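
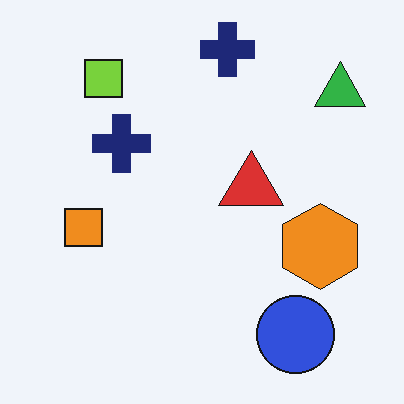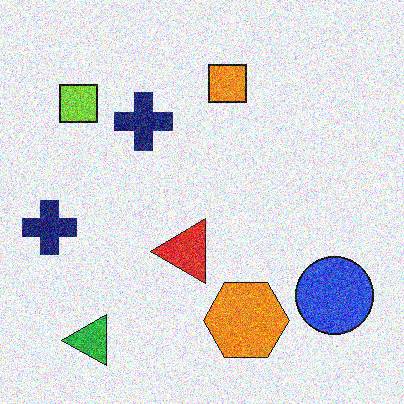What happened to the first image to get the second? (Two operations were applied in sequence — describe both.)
The image was degraded with a thick layer of grain, then transposed (reflected across the top-left ↔ bottom-right diagonal).

Random speckle covers the whole image, including the flat background. Shapes have swapped their row and column positions — what was in the top-right is now in the bottom-left — a diagonal reflection.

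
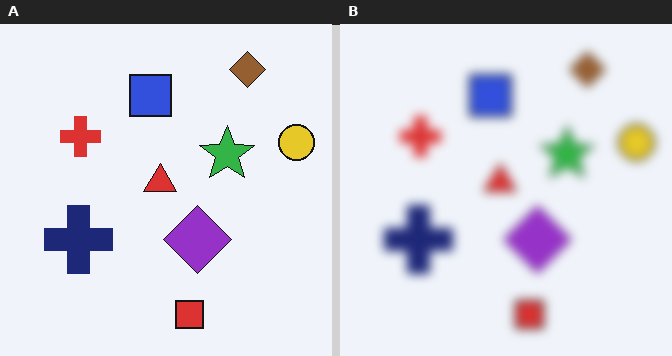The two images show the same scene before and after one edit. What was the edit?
It was strongly gaussian-blurred.

Shape edges and outlines are uniformly softened across the whole image.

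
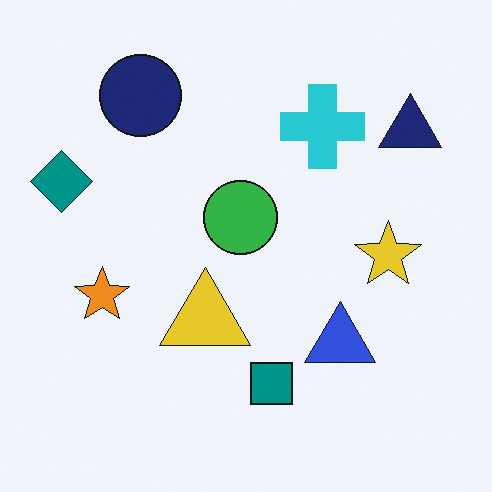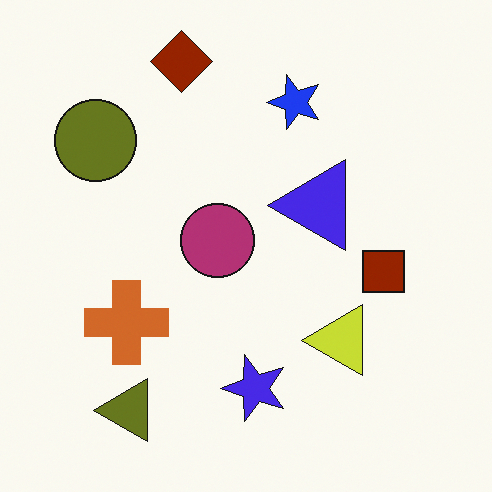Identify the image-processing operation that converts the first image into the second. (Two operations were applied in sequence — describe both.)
The second image is the first hue-shifted by a large amount, then transposed (reflected across the top-left ↔ bottom-right diagonal).

Every shape's color has rotated by the same amount around the hue wheel — a uniform hue shift. Shapes have swapped their row and column positions — what was in the top-right is now in the bottom-left — a diagonal reflection.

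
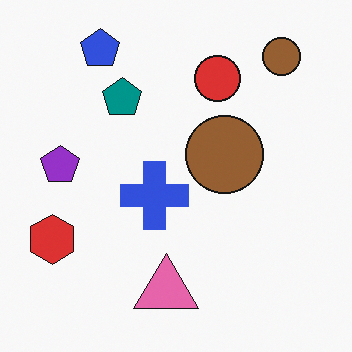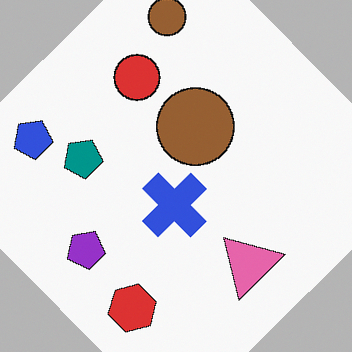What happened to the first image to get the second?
It was rotated counter-clockwise by a large amount — several tens of degrees.

Every shape is tilted by the same angle and the image corners show triangular fill wedges — a whole-image rotation by a non-right angle.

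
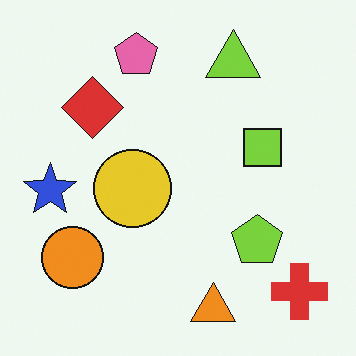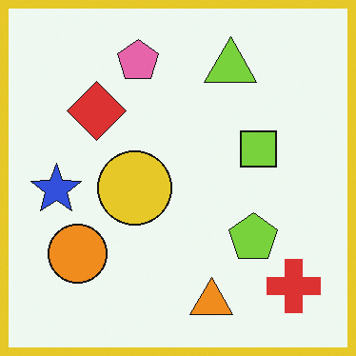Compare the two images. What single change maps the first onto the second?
The second image is the first framed with a yellow border.

A solid yellow frame runs around the edge of the second image, with the content slightly shrunk inside it.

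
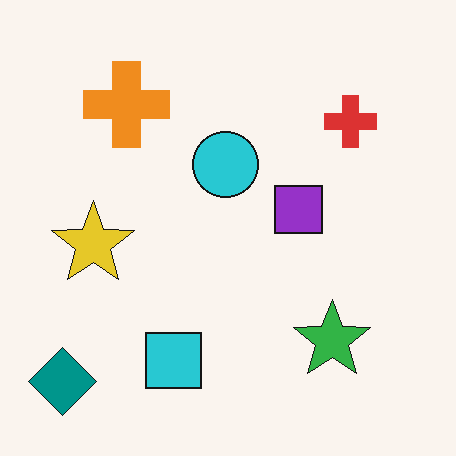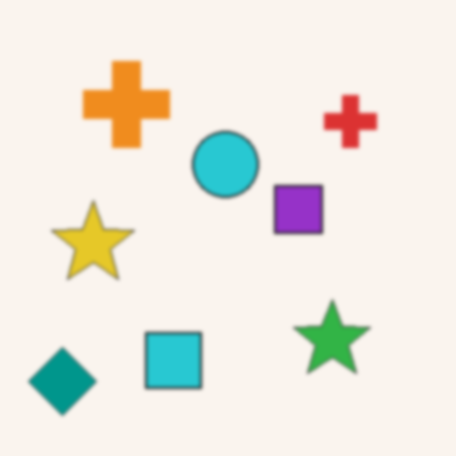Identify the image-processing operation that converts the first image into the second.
The transformation is: slightly softened.

Shape edges and outlines are uniformly softened across the whole image.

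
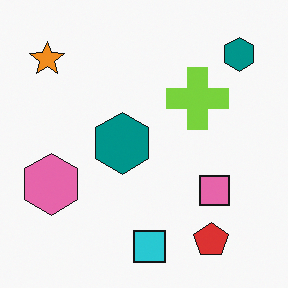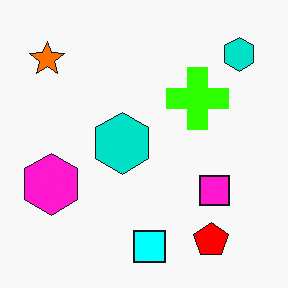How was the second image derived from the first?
The image was made much more vivid (saturation change).

All colors are more vivid — a global saturation change.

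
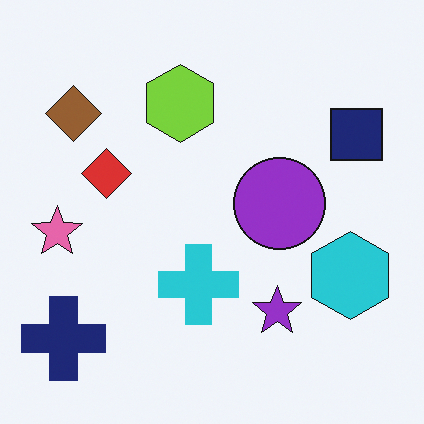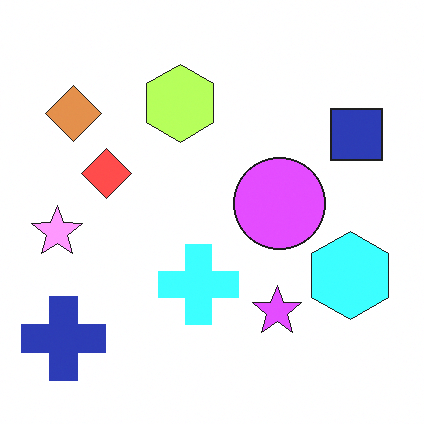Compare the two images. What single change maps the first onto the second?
The image was brightened a lot.

Every pixel — background and shapes alike — is uniformly brightened.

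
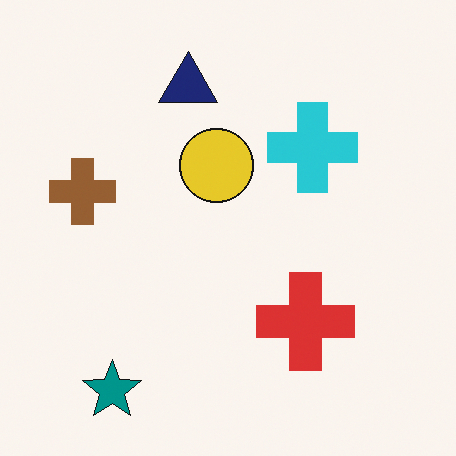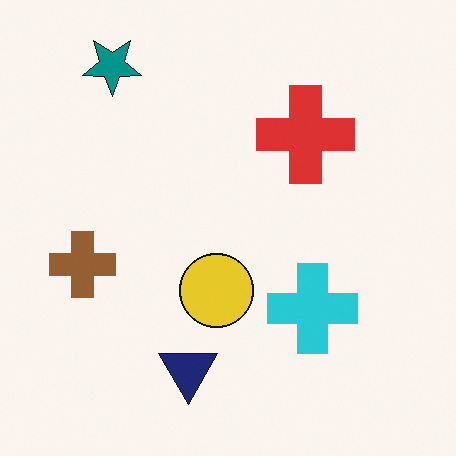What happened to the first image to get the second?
This is the original image flipped vertically (top ↔ bottom).

The teal star is in the bottom-left of the first image and the top-left of the second — shapes on opposite sides of the horizontal midline have swapped in a mirror flip.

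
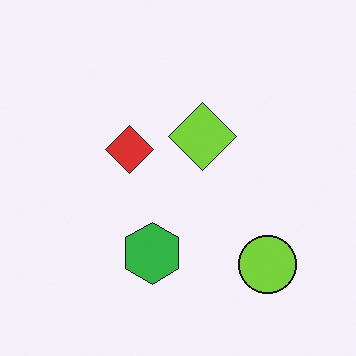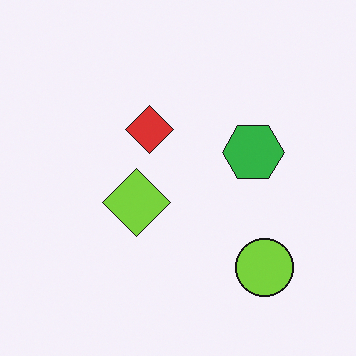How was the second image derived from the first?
The image was transposed (reflected across the top-left ↔ bottom-right diagonal).

Shapes have swapped their row and column positions — what was in the top-right is now in the bottom-left — a diagonal reflection.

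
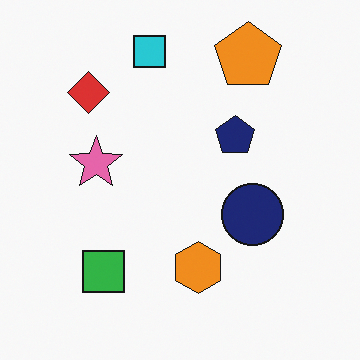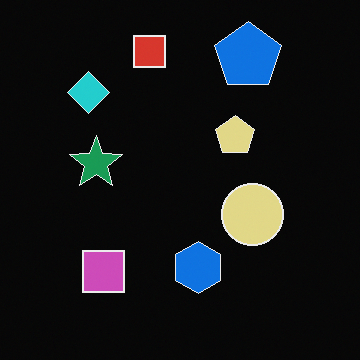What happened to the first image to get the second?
Color-inverted (negative).

The light background has become dark and every shape's color is its complement — a photographic negative.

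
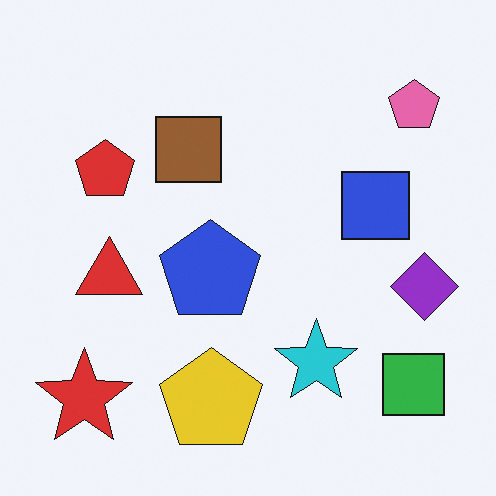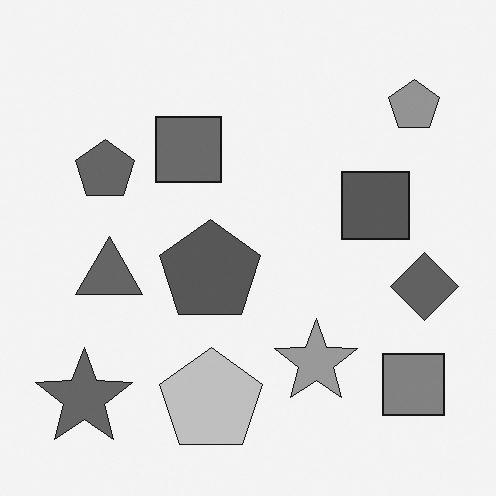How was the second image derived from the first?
The image was converted to grayscale.

All color is removed — every shape is now a shade of grey.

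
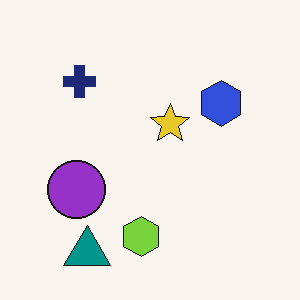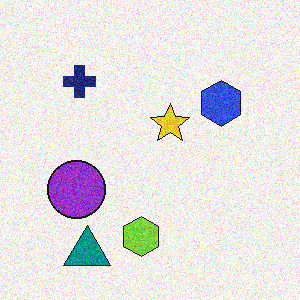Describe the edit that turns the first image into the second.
The image was degraded with visible gaussian noise.

Random speckle covers the whole image, including the flat background.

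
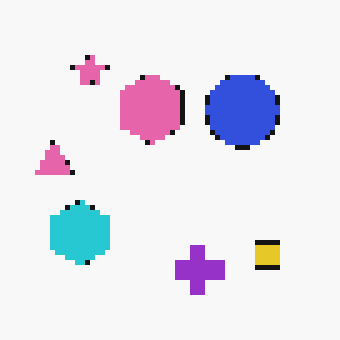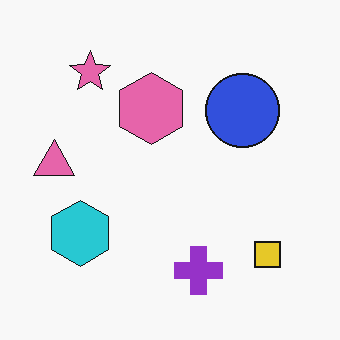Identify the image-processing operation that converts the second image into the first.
Mildly pixelated.

Shapes are reduced to large square blocks; fine edges and outlines are lost — a downscale-then-upscale (mosaic) effect.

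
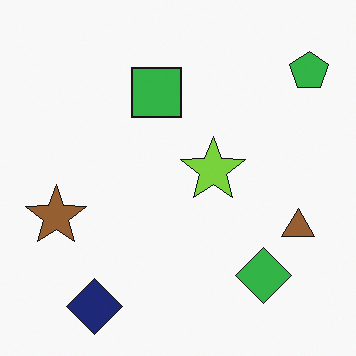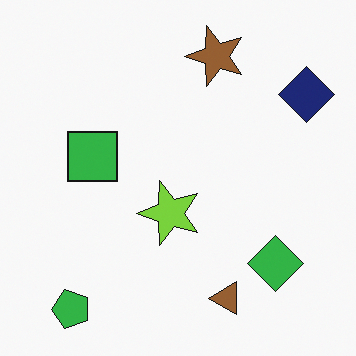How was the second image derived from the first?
The image was transposed (reflected across the top-left ↔ bottom-right diagonal).

Shapes have swapped their row and column positions — what was in the top-right is now in the bottom-left — a diagonal reflection.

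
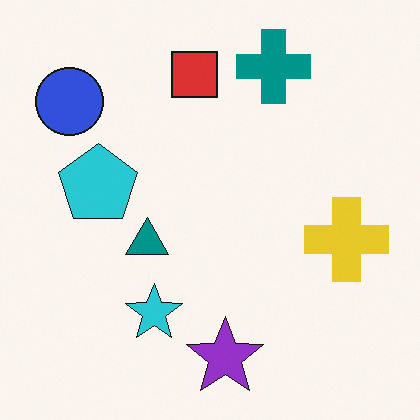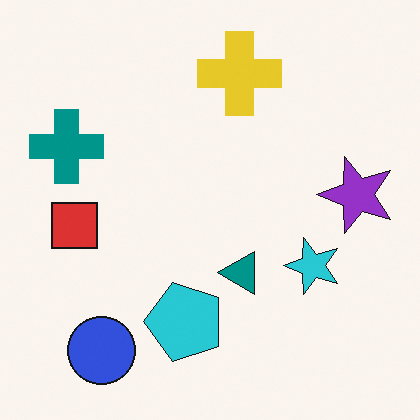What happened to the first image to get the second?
The image was rotated 90° counter-clockwise.

The blue circle sits in the top-left of the first image and the bottom-left of the second — consistent with a whole-image 90° counter-clockwise rotation.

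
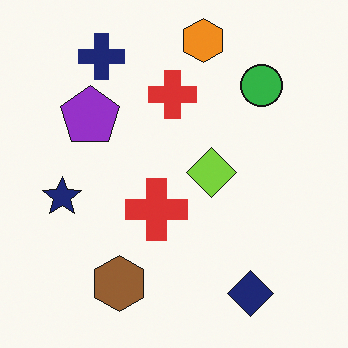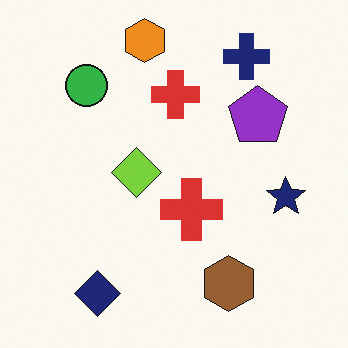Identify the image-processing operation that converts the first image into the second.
The transformation is: flipped horizontally (left ↔ right).

The navy star is in the left of the first image and the right of the second — shapes on opposite sides of the vertical midline have swapped in a mirror flip.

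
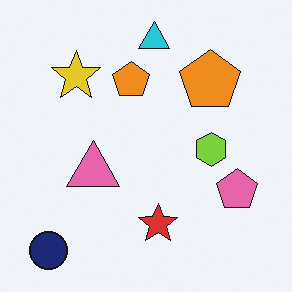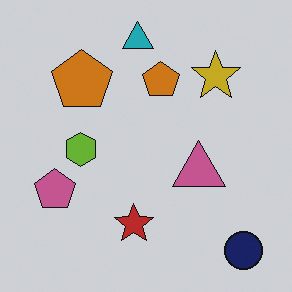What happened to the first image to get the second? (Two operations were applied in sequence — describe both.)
The transformation is: slightly darkened, then flipped horizontally (left ↔ right).

Every pixel — background and shapes alike — is uniformly darkened. The navy circle is in the bottom-left of the first image and the bottom-right of the second — shapes on opposite sides of the vertical midline have swapped in a mirror flip.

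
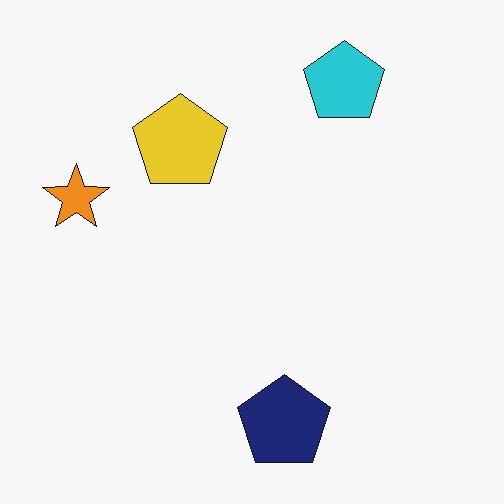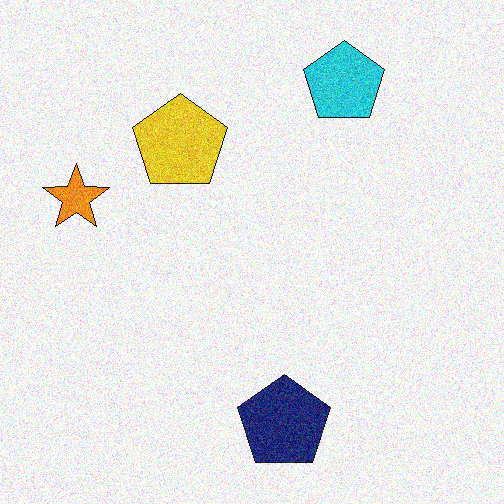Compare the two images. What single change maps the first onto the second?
This is the original image degraded with visible gaussian noise.

Random speckle covers the whole image, including the flat background.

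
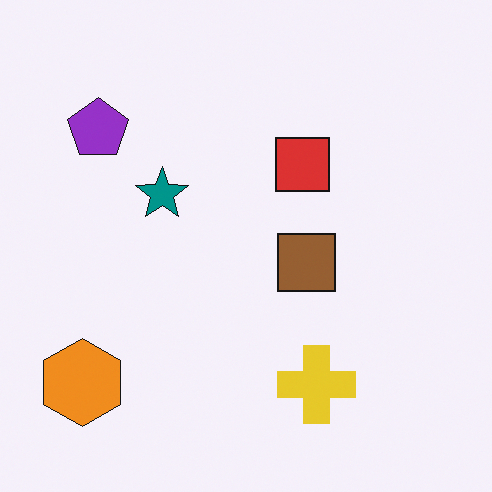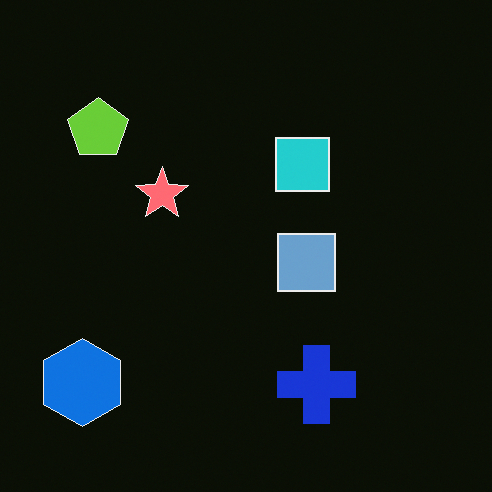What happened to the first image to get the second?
The image was color-inverted (negative).

The light background has become dark and every shape's color is its complement — a photographic negative.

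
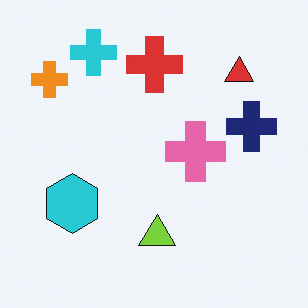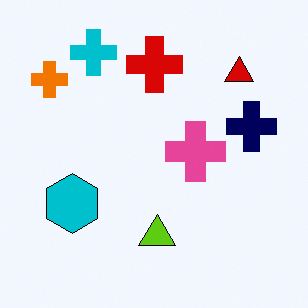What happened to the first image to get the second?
The image was given slightly increased contrast.

Tones are pushed away from mid-grey across the whole image — a global contrast change.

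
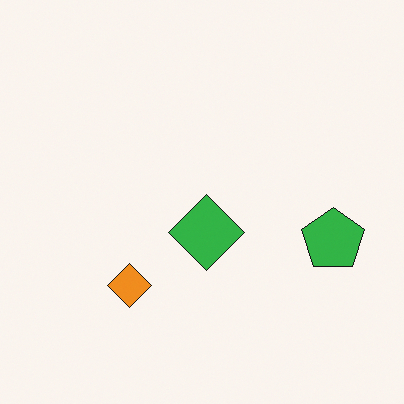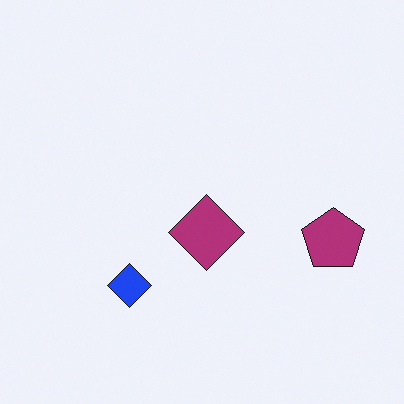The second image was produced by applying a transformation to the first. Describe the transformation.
Hue-shifted through roughly half the color wheel.

Every shape's color has rotated by the same amount around the hue wheel — a uniform hue shift.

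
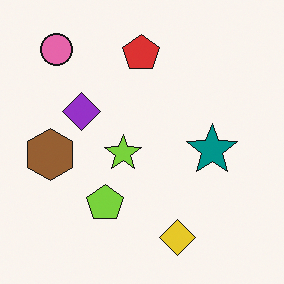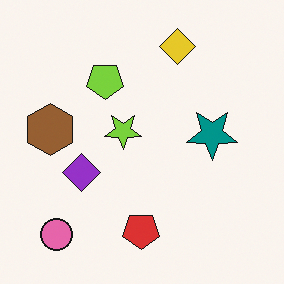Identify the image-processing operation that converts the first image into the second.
Flipped vertically (top ↔ bottom).

The yellow diamond is in the bottom of the first image and the top of the second — shapes on opposite sides of the horizontal midline have swapped in a mirror flip.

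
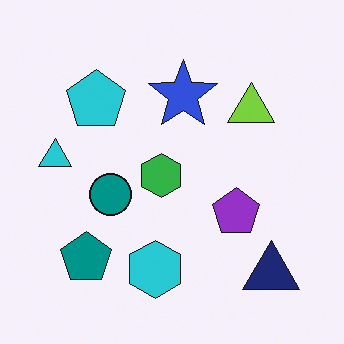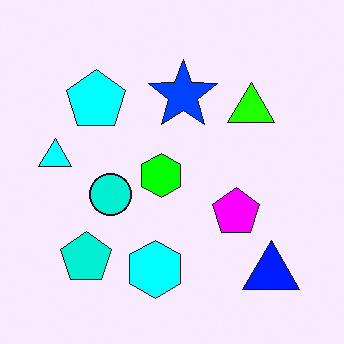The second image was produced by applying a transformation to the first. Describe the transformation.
This is the original image made much more vivid (saturation change).

All colors are more vivid — a global saturation change.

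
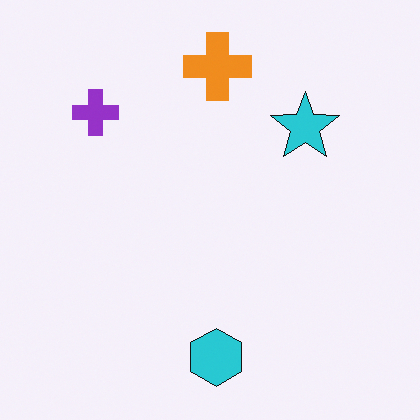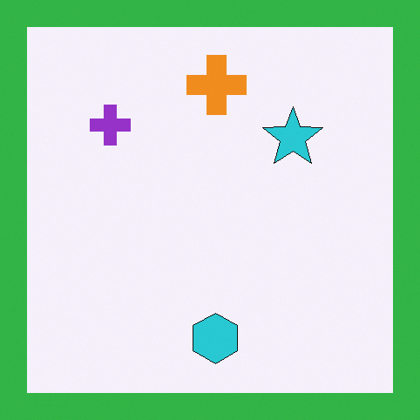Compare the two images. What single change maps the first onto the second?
The image was framed with a green border.

A solid green frame runs around the edge of the second image, with the content slightly shrunk inside it.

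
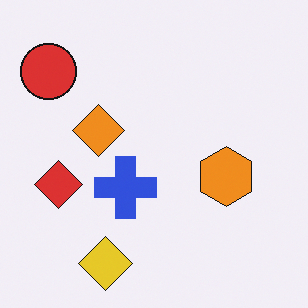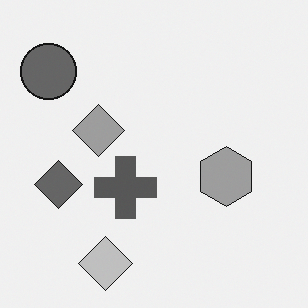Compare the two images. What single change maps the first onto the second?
The second image is the first converted to grayscale.

All color is removed — every shape is now a shade of grey.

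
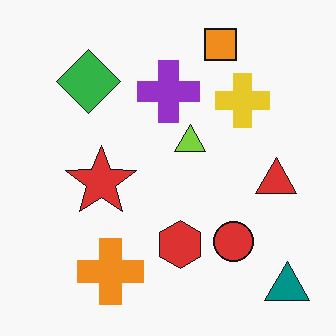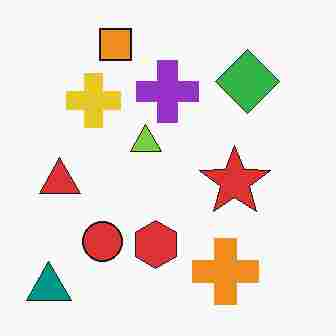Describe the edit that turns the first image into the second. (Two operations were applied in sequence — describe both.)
The image was heavily JPEG-compressed with obvious blocking artifacts, then flipped horizontally (left ↔ right).

Blocky 8×8 compression artifacts appear around shape edges and the flat background shows ringing — characteristic JPEG degradation. The teal triangle is in the bottom-right of the first image and the bottom-left of the second — shapes on opposite sides of the vertical midline have swapped in a mirror flip.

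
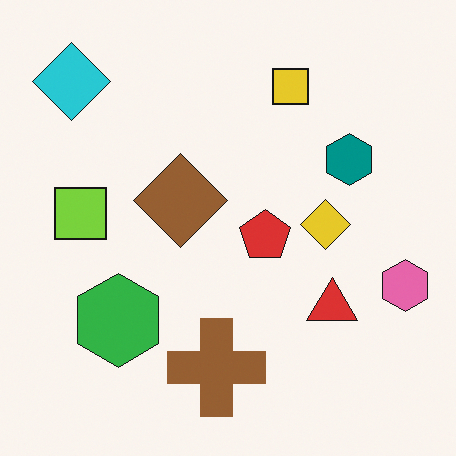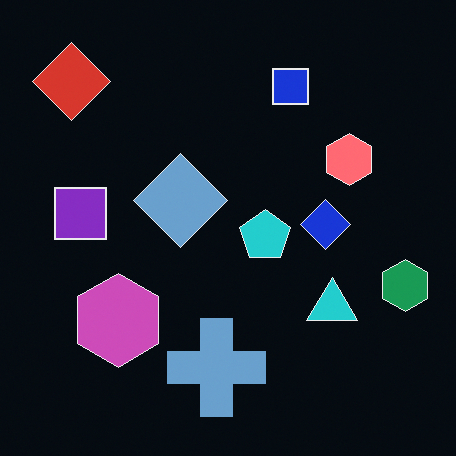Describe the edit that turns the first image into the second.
This is the original image color-inverted (negative).

The light background has become dark and every shape's color is its complement — a photographic negative.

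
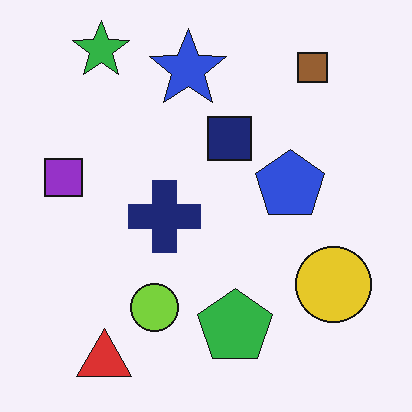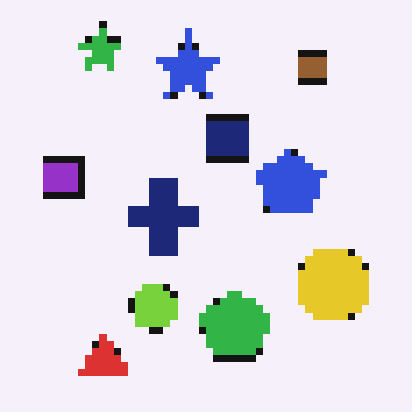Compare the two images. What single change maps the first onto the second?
It was moderately pixelated.

Shapes are reduced to large square blocks; fine edges and outlines are lost — a downscale-then-upscale (mosaic) effect.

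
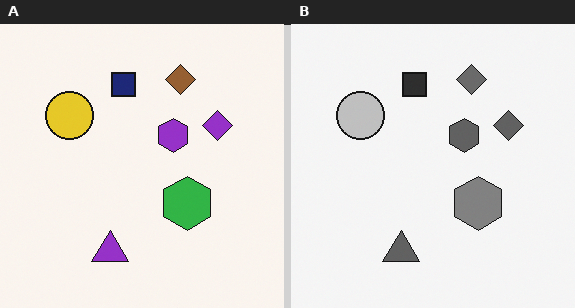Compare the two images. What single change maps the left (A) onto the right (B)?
The transformation is: converted to grayscale.

All color is removed — every shape is now a shade of grey.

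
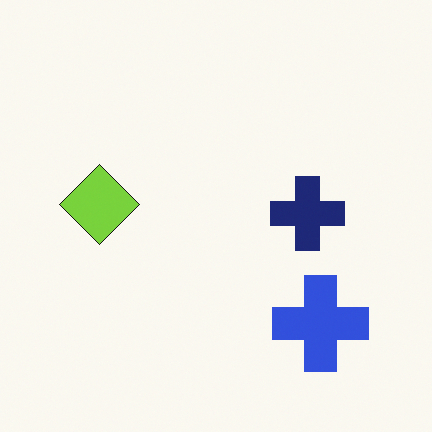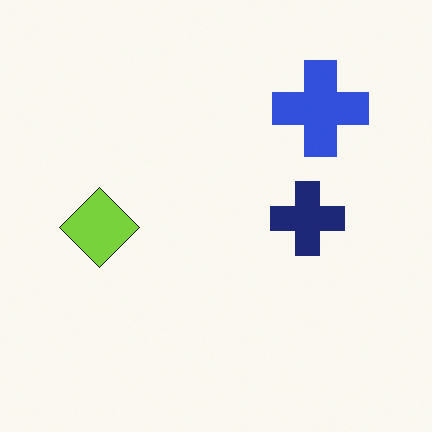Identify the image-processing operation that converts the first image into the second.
The transformation is: flipped vertically (top ↔ bottom).

The blue cross is in the bottom-right of the first image and the top-right of the second — shapes on opposite sides of the horizontal midline have swapped in a mirror flip.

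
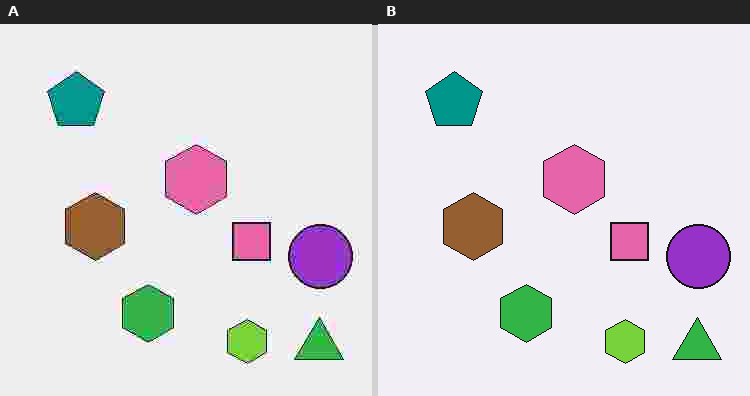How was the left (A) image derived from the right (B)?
The transformation is: degraded with heavy JPEG compression.

Blocky 8×8 compression artifacts appear around shape edges and the flat background shows ringing — characteristic JPEG degradation.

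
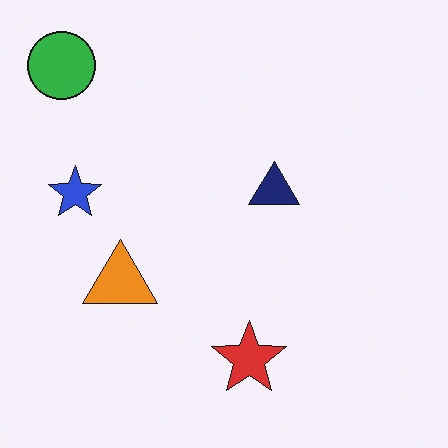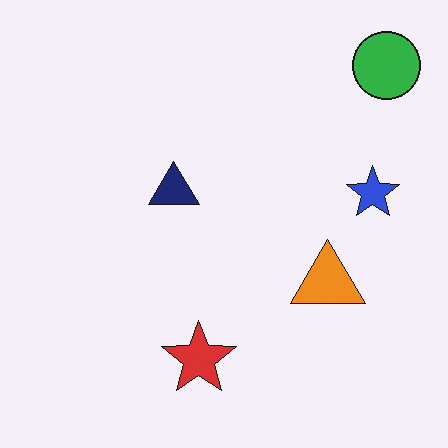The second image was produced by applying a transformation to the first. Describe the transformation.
This is the original image flipped horizontally (left ↔ right).

The green circle is in the top-left of the first image and the top-right of the second — shapes on opposite sides of the vertical midline have swapped in a mirror flip.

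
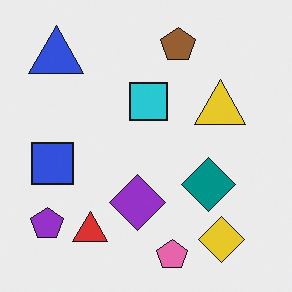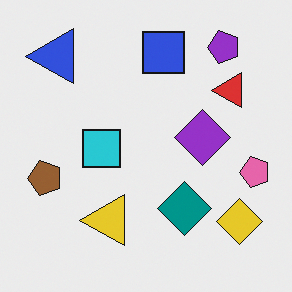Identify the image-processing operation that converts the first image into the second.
The second image is the first transposed (reflected across the top-left ↔ bottom-right diagonal).

Shapes have swapped their row and column positions — what was in the top-right is now in the bottom-left — a diagonal reflection.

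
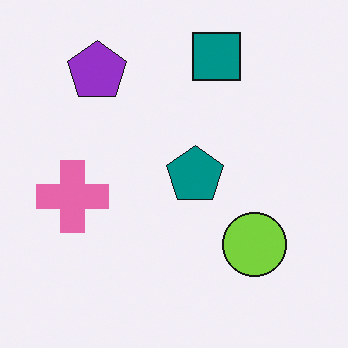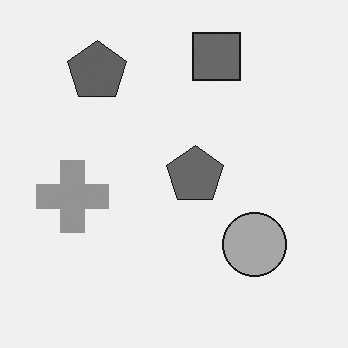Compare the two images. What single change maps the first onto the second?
The image was converted to grayscale.

All color is removed — every shape is now a shade of grey.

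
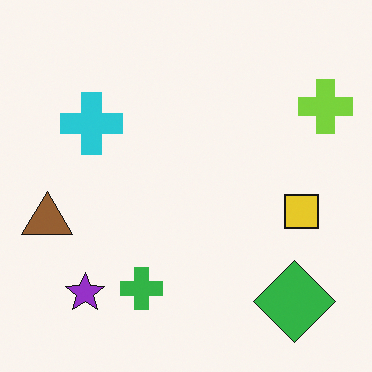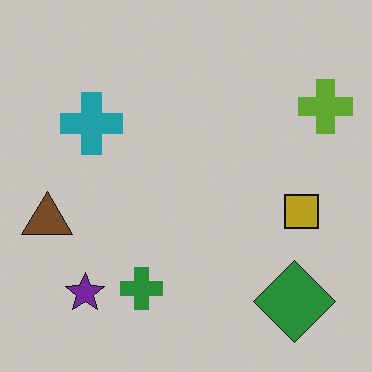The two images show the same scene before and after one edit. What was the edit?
It was slightly darkened.

Every pixel — background and shapes alike — is uniformly darkened.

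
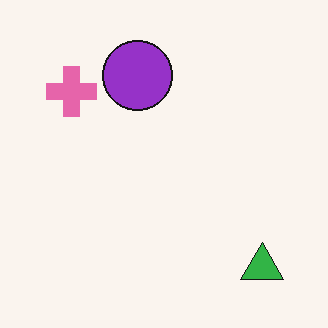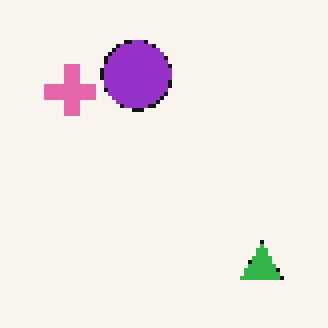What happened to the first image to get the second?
Mildly pixelated.

Shapes are reduced to large square blocks; fine edges and outlines are lost — a downscale-then-upscale (mosaic) effect.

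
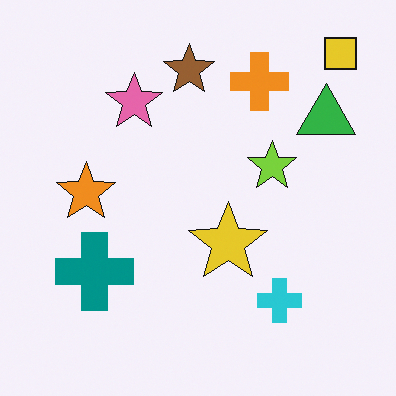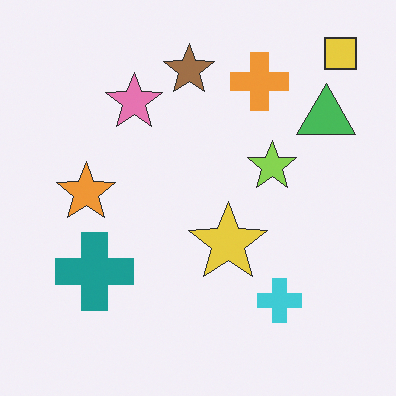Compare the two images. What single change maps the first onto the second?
The transformation is: given slightly reduced contrast.

Tones are pushed toward mid-grey across the whole image — a global contrast change.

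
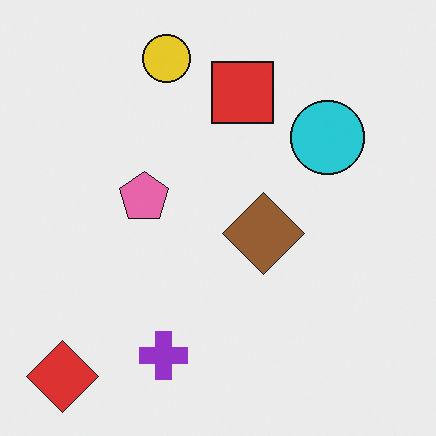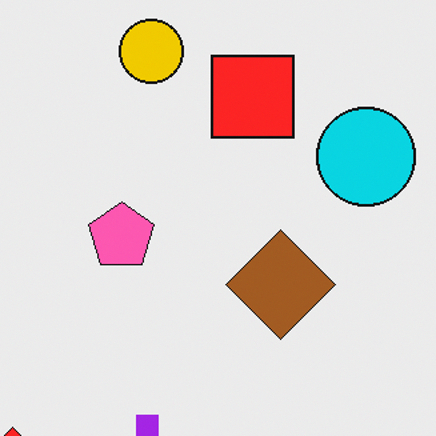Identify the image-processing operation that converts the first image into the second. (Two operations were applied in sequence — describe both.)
The second image is the first slightly oversaturated, then cropped to a modestly smaller region and rescaled.

All colors are more vivid — a global saturation change. The visible shapes are larger and the field of view is narrower; shapes near the original edges may be partly or wholly outside the frame — a crop-and-rescale.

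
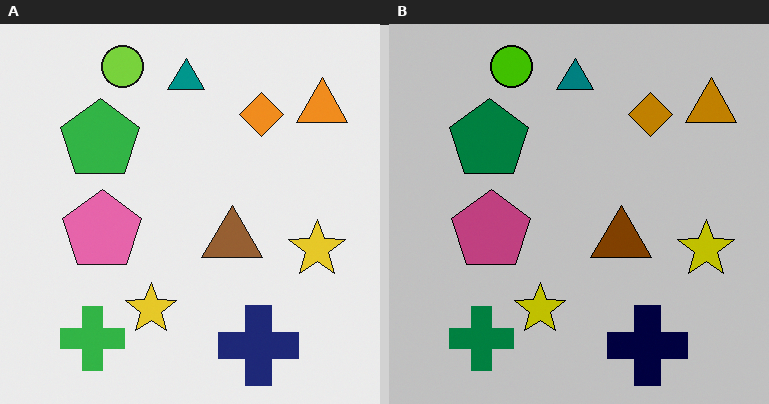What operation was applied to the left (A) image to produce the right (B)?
The image was heavily posterized to just a handful of flat colors.

Each flat color has snapped to a coarser quantized level — most visibly, the near-white background has dropped to a flat grey.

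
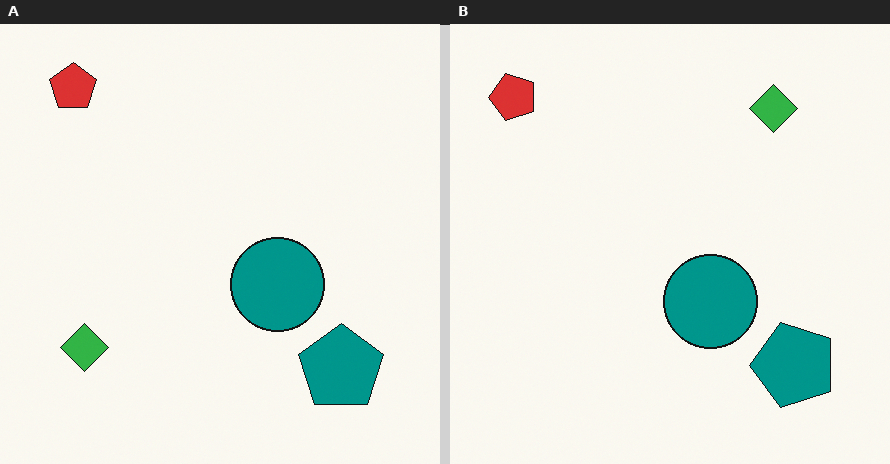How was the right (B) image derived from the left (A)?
Transposed (reflected across the top-left ↔ bottom-right diagonal).

Shapes have swapped their row and column positions — what was in the top-right is now in the bottom-left — a diagonal reflection.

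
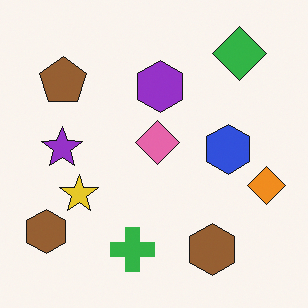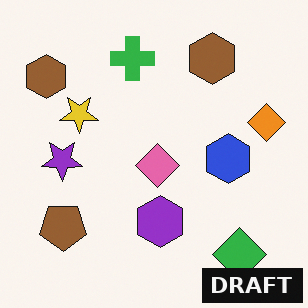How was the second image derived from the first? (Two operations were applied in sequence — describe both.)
The transformation is: flipped vertically (top ↔ bottom), then watermarked with the text "DRAFT" in the lower-right corner.

The green diamond is in the top-right of the first image and the bottom-right of the second — shapes on opposite sides of the horizontal midline have swapped in a mirror flip. A dark label reading "DRAFT" appears in the lower-right corner.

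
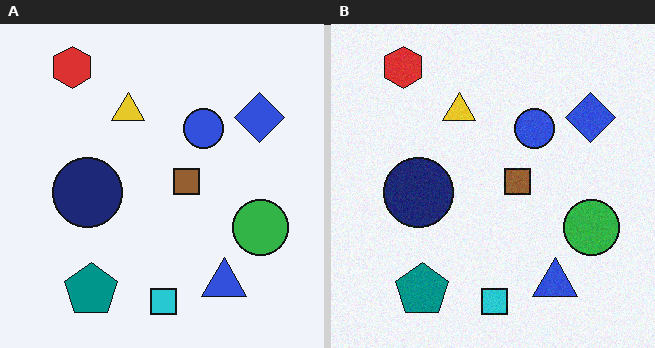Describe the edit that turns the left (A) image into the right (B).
The right (B) image is the left (A) degraded with subtle gaussian noise.

Random speckle covers the whole image, including the flat background.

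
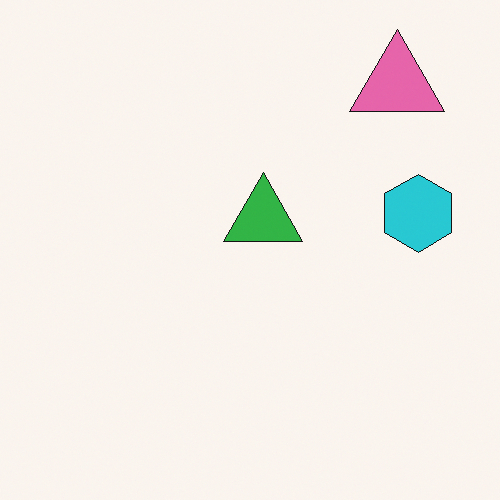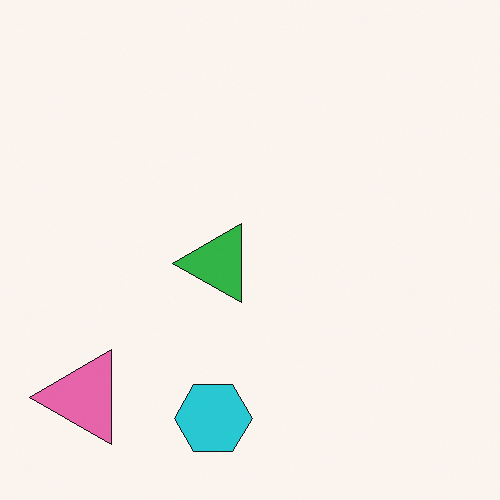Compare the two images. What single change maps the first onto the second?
The image was transposed (reflected across the top-left ↔ bottom-right diagonal).

Shapes have swapped their row and column positions — what was in the top-right is now in the bottom-left — a diagonal reflection.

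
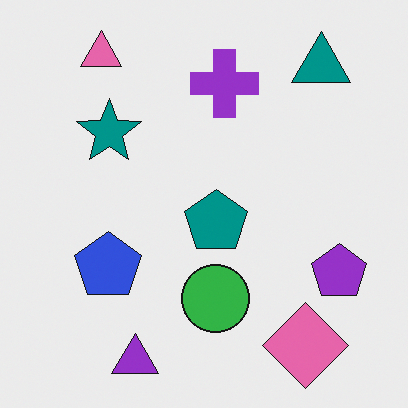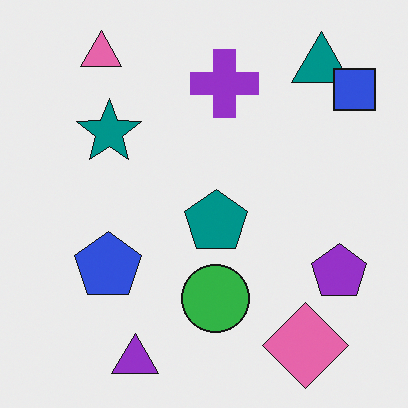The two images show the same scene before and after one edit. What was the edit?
This is the original image overlaid with an additional blue square.

A blue square appears in the second image that is absent from the first.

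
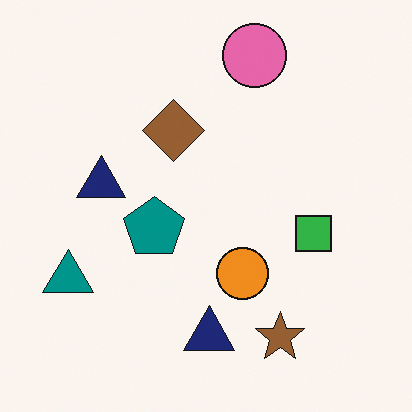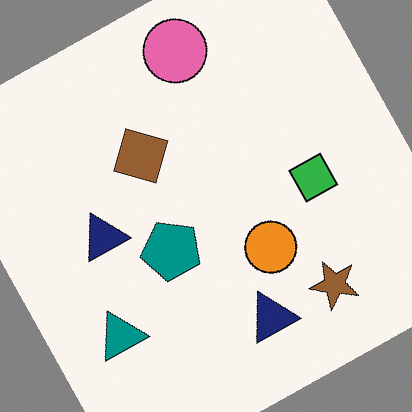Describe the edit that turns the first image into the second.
This is the original image rotated counter-clockwise by a clearly visible amount.

Every shape is tilted by the same angle and the image corners show triangular fill wedges — a whole-image rotation by a non-right angle.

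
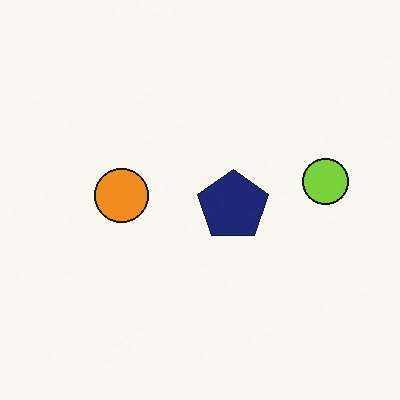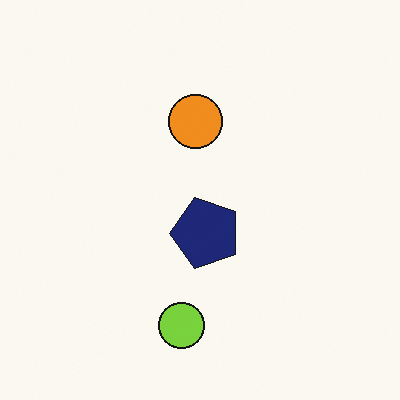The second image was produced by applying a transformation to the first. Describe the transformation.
It was transposed (reflected across the top-left ↔ bottom-right diagonal).

Shapes have swapped their row and column positions — what was in the top-right is now in the bottom-left — a diagonal reflection.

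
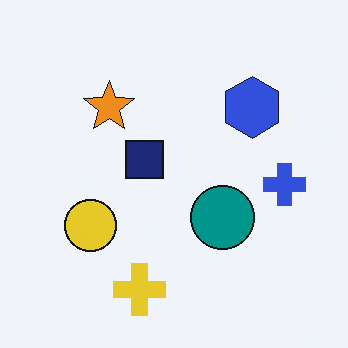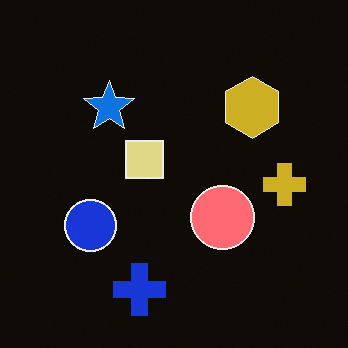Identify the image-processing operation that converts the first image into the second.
It was color-inverted (negative).

The light background has become dark and every shape's color is its complement — a photographic negative.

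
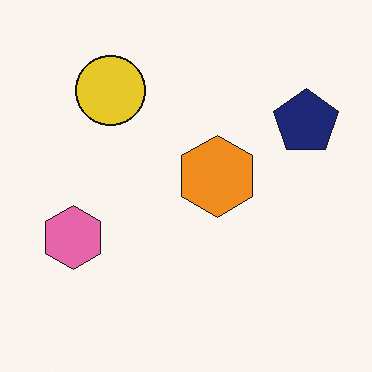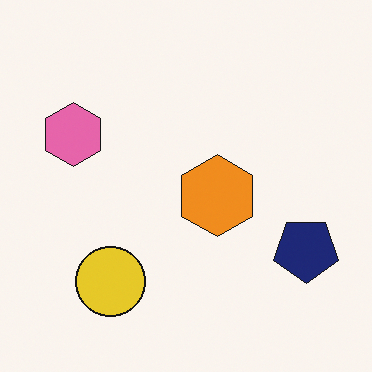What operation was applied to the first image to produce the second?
The transformation is: flipped vertically (top ↔ bottom).

The yellow circle is in the top-left of the first image and the bottom-left of the second — shapes on opposite sides of the horizontal midline have swapped in a mirror flip.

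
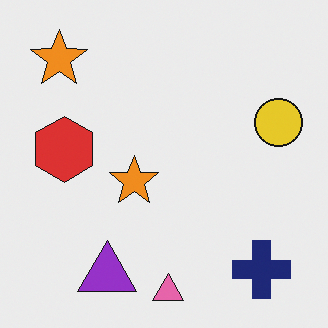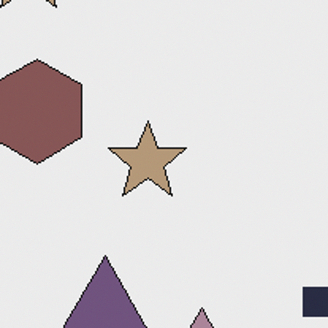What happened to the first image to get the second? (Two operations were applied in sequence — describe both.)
The image was heavily desaturated, then cropped to a modestly smaller region and rescaled.

All colors are more muted and greyish — a global saturation change. The visible shapes are larger and the field of view is narrower; shapes near the original edges may be partly or wholly outside the frame — a crop-and-rescale.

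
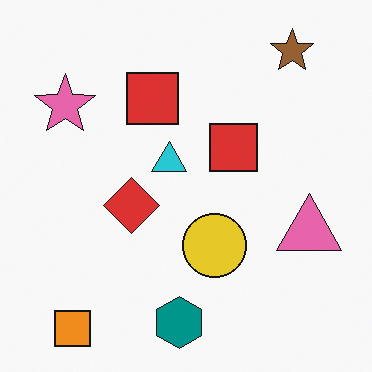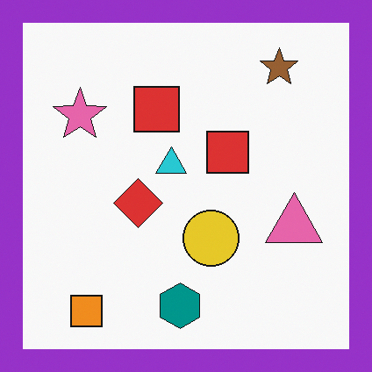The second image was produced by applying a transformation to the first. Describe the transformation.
It was framed with a purple border.

A solid purple frame runs around the edge of the second image, with the content slightly shrunk inside it.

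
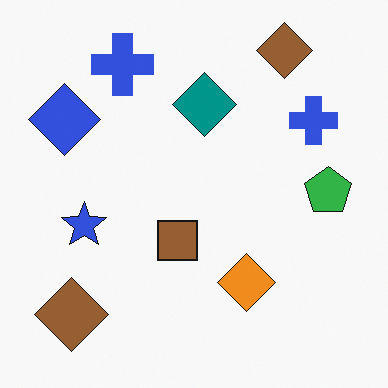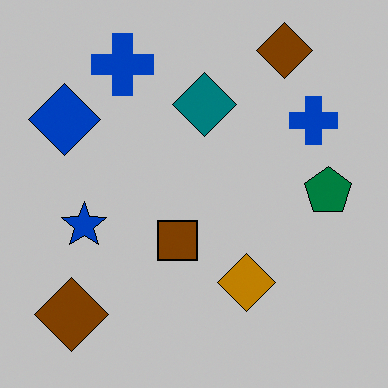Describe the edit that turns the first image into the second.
The transformation is: aggressively posterized.

Each flat color has snapped to a coarser quantized level — most visibly, the near-white background has dropped to a flat grey.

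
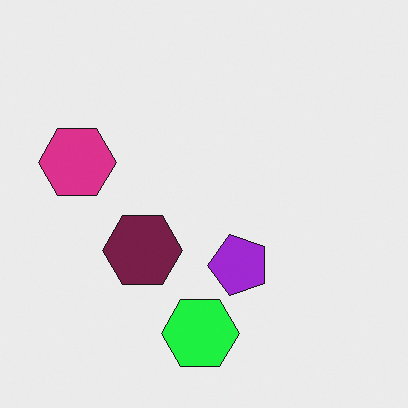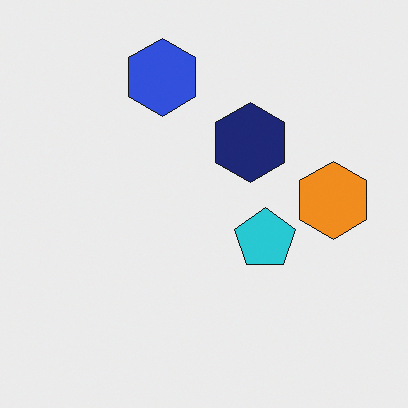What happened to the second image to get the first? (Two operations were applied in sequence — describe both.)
It was transposed (reflected across the top-left ↔ bottom-right diagonal), then hue-shifted noticeably.

Shapes have swapped their row and column positions — what was in the top-right is now in the bottom-left — a diagonal reflection. Every shape's color has rotated by the same amount around the hue wheel — a uniform hue shift.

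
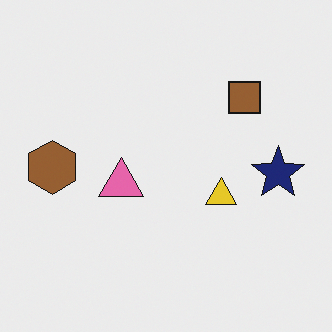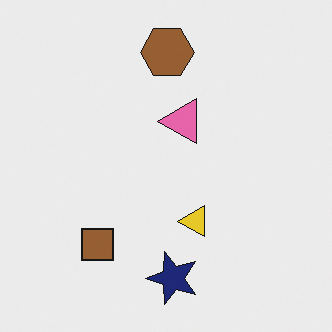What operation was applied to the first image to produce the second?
This is the original image transposed (reflected across the top-left ↔ bottom-right diagonal).

Shapes have swapped their row and column positions — what was in the top-right is now in the bottom-left — a diagonal reflection.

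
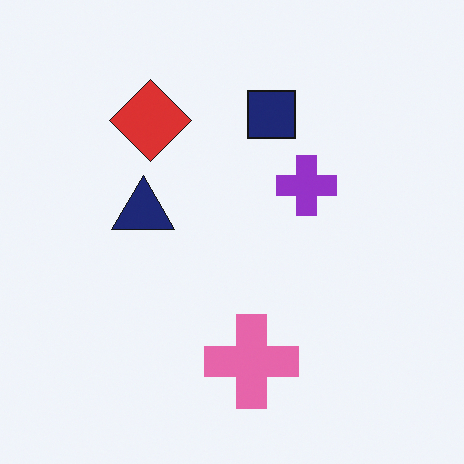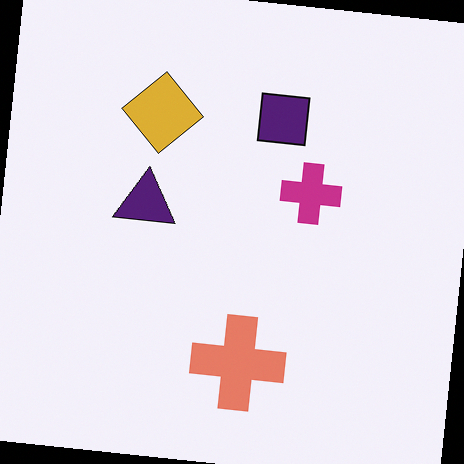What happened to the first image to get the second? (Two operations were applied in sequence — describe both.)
It was rotated clockwise by a few degrees, then hue-shifted by a small amount.

Every shape is tilted by the same angle and the image corners show triangular fill wedges — a whole-image rotation by a non-right angle. Every shape's color has rotated by the same amount around the hue wheel — a uniform hue shift.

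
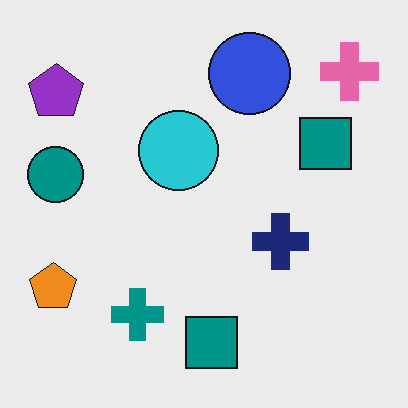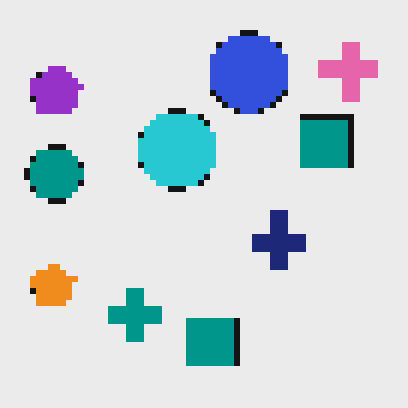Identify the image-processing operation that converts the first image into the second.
The transformation is: moderately pixelated.

Shapes are reduced to large square blocks; fine edges and outlines are lost — a downscale-then-upscale (mosaic) effect.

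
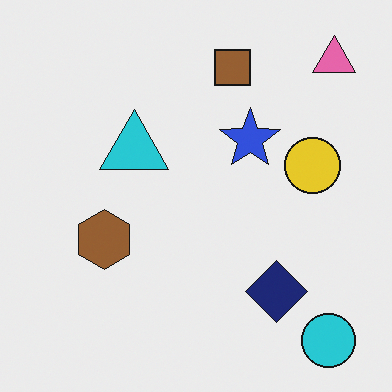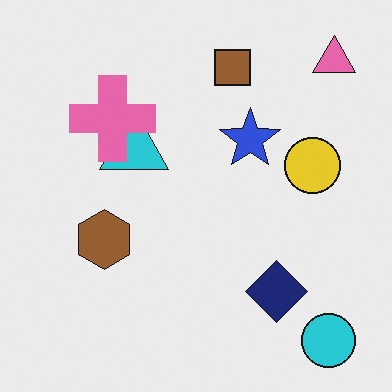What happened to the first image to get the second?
Overlaid with an additional pink cross.

A pink cross appears in the second image that is absent from the first.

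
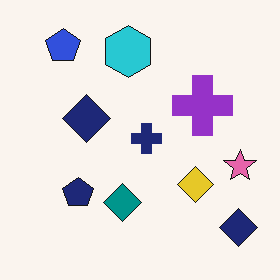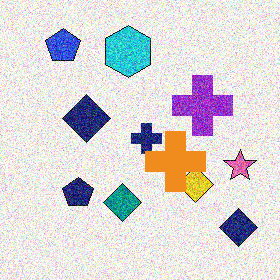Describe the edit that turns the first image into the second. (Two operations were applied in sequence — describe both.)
The image was degraded with a thick layer of grain, then overlaid with an additional orange cross.

Random speckle covers the whole image, including the flat background. An orange cross appears in the second image that is absent from the first.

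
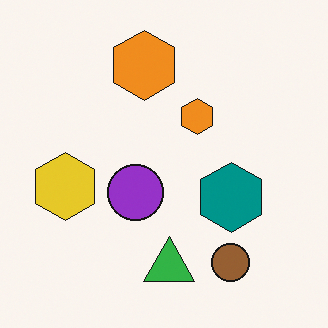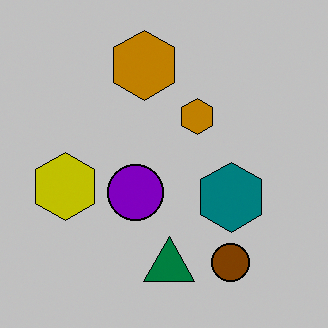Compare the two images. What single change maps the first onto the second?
The image was aggressively posterized.

Each flat color has snapped to a coarser quantized level — most visibly, the near-white background has dropped to a flat grey.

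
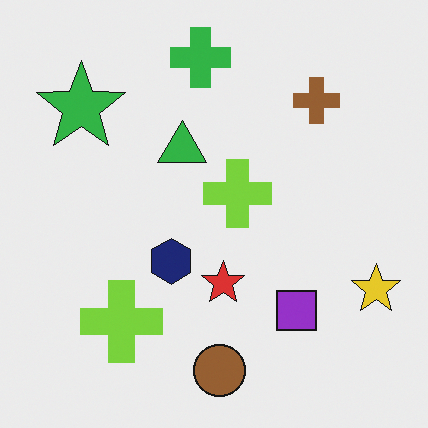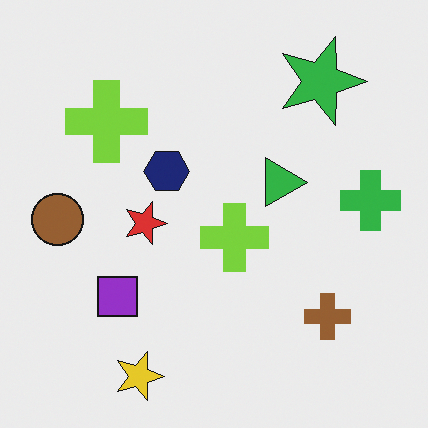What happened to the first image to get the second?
The transformation is: rotated 90° clockwise.

The yellow star sits in the bottom-right of the first image and the bottom-left of the second — consistent with a whole-image 90° clockwise rotation.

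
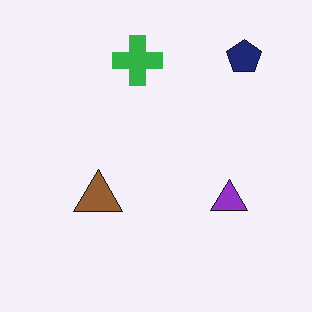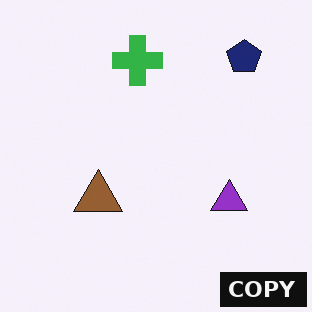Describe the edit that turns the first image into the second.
This is the original image watermarked with the text "COPY" in the lower-right corner.

A dark label reading "COPY" appears in the lower-right corner.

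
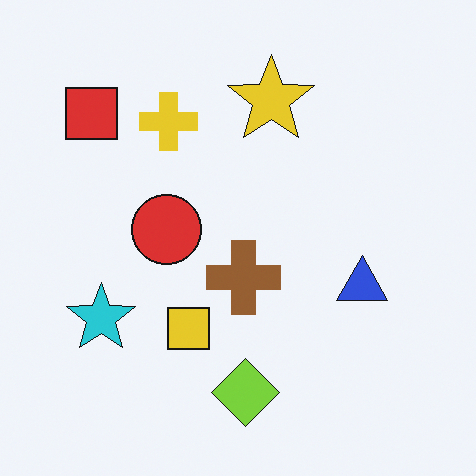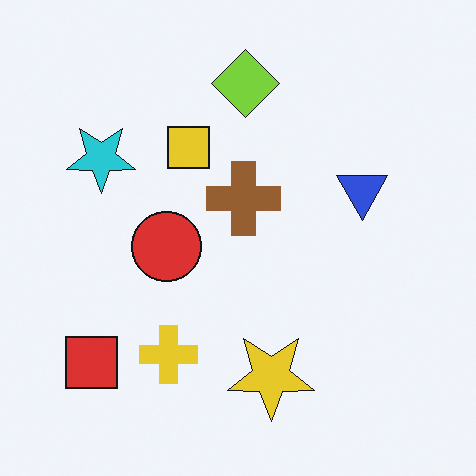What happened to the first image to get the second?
Flipped vertically (top ↔ bottom).

The lime diamond is in the bottom of the first image and the top of the second — shapes on opposite sides of the horizontal midline have swapped in a mirror flip.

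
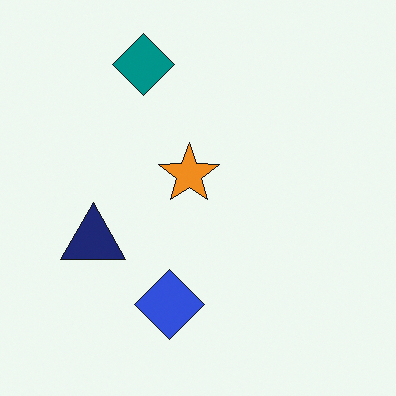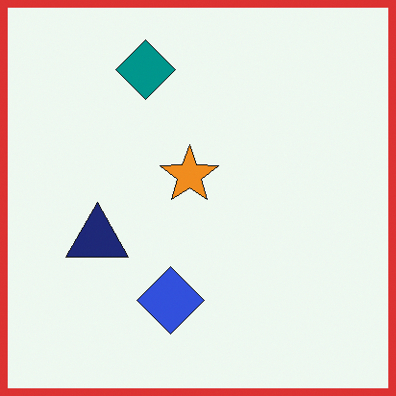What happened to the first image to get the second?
The transformation is: framed with a red border.

A solid red frame runs around the edge of the second image, with the content slightly shrunk inside it.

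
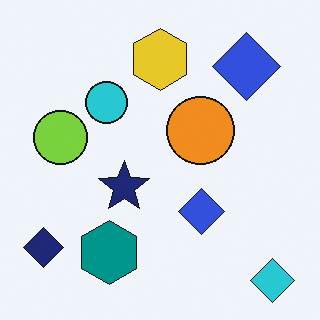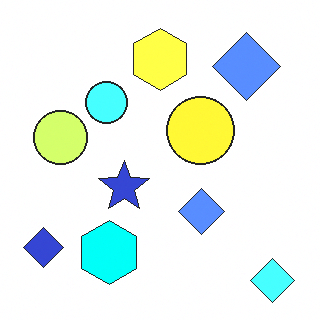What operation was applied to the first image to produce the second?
This is the original image brightened a lot.

Every pixel — background and shapes alike — is uniformly brightened.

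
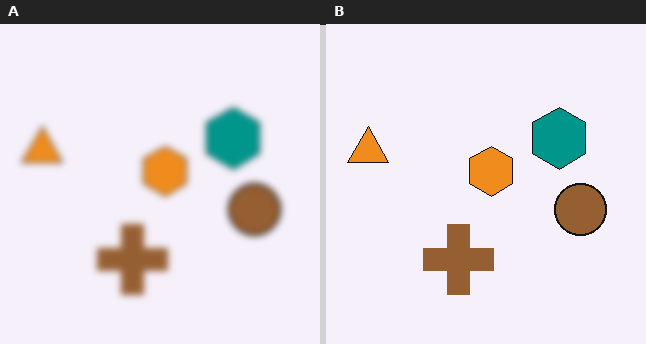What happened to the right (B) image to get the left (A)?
This is the original image moderately blurred.

Shape edges and outlines are uniformly softened across the whole image.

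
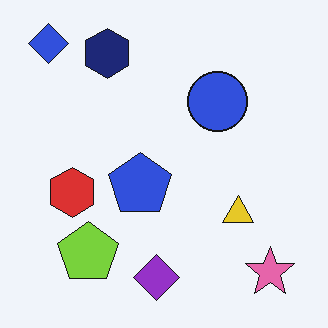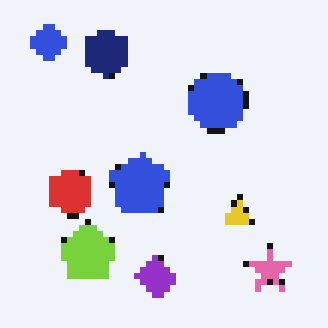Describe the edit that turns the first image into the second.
Moderately pixelated.

Shapes are reduced to large square blocks; fine edges and outlines are lost — a downscale-then-upscale (mosaic) effect.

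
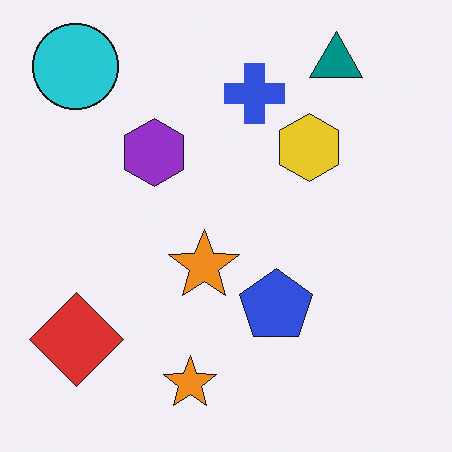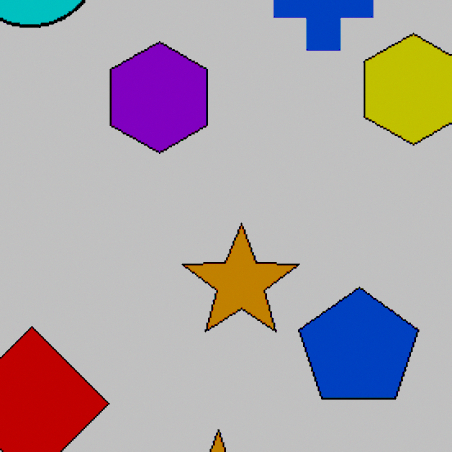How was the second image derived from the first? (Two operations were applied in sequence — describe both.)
Cropped tightly and scaled back up, then heavily posterized to just a handful of flat colors.

The visible shapes are larger and the field of view is narrower; shapes near the original edges may be partly or wholly outside the frame — a crop-and-rescale. Each flat color has snapped to a coarser quantized level — most visibly, the near-white background has dropped to a flat grey.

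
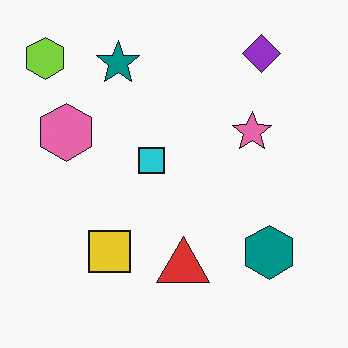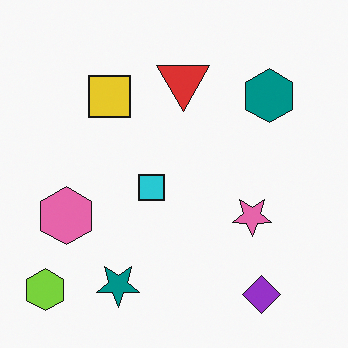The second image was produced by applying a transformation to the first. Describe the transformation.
It was flipped vertically (top ↔ bottom).

The purple diamond is in the top-right of the first image and the bottom-right of the second — shapes on opposite sides of the horizontal midline have swapped in a mirror flip.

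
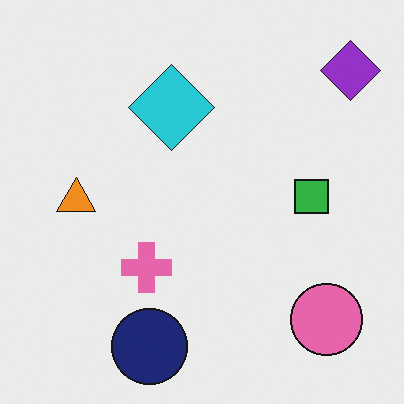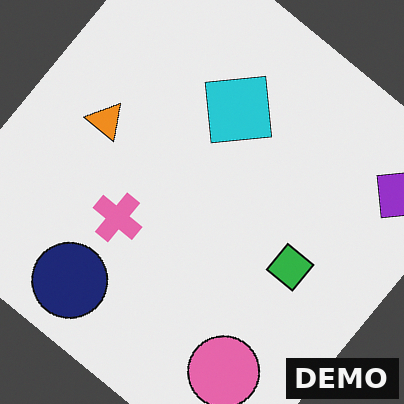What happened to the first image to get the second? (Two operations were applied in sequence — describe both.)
This is the original image rotated clockwise by a large amount — several tens of degrees, then watermarked with the text "DEMO" in the lower-right corner.

Every shape is tilted by the same angle and the image corners show triangular fill wedges — a whole-image rotation by a non-right angle. A dark label reading "DEMO" appears in the lower-right corner.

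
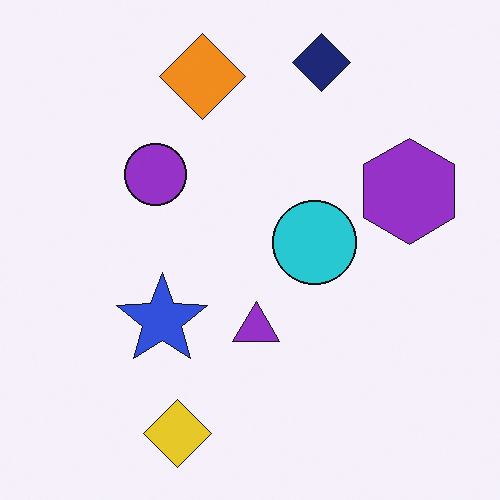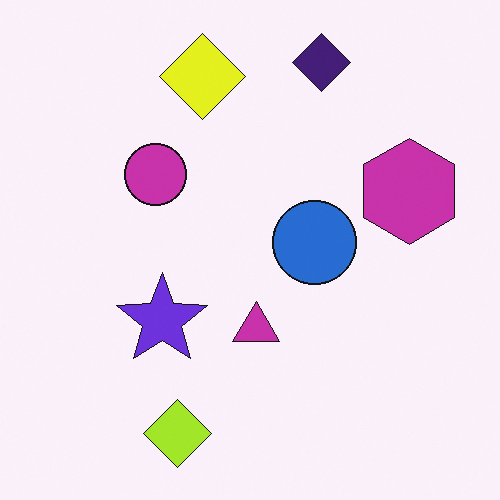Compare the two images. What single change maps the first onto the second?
The image was hue-shifted by a small amount.

Every shape's color has rotated by the same amount around the hue wheel — a uniform hue shift.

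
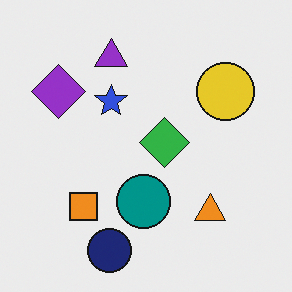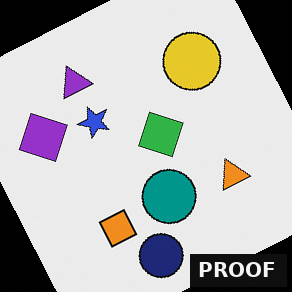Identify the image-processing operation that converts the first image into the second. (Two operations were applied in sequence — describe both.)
This is the original image rotated counter-clockwise by a moderate amount, then watermarked with the text "PROOF" in the lower-right corner.

Every shape is tilted by the same angle and the image corners show triangular fill wedges — a whole-image rotation by a non-right angle. A dark label reading "PROOF" appears in the lower-right corner.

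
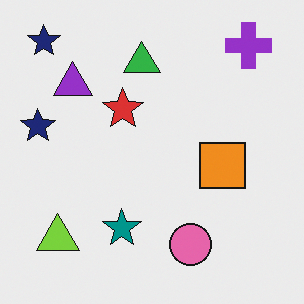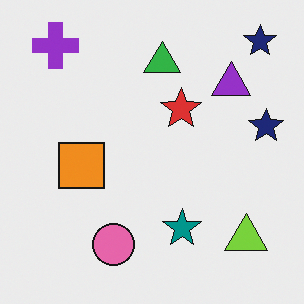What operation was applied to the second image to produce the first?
The transformation is: flipped horizontally (left ↔ right).

The purple cross is in the top-left of the second image and the top-right of the first — shapes on opposite sides of the vertical midline have swapped in a mirror flip.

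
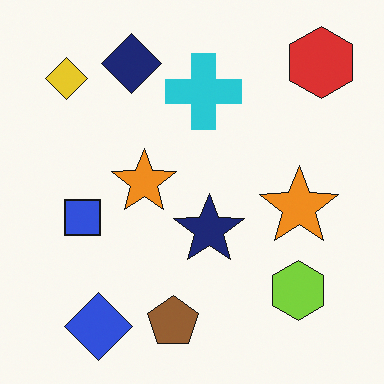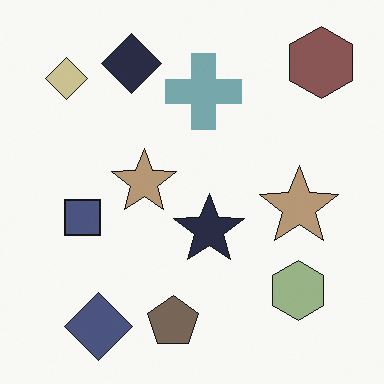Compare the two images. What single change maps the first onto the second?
This is the original image made much more muted (saturation change).

All colors are more muted and greyish — a global saturation change.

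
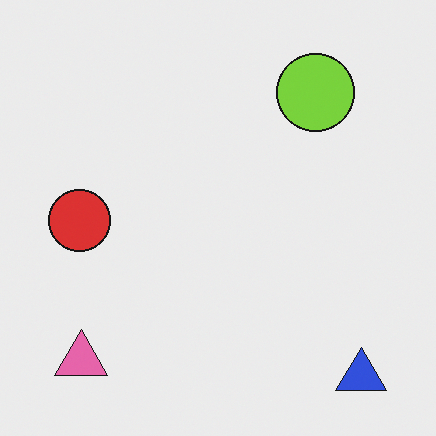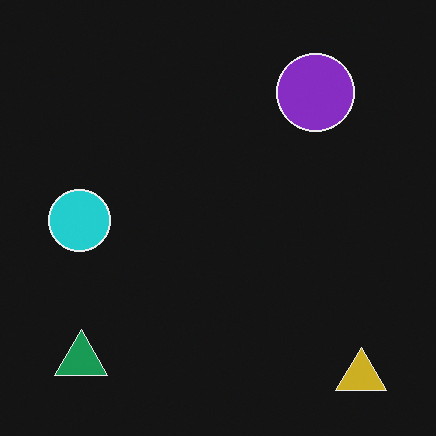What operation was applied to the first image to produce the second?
It was color-inverted (negative).

The light background has become dark and every shape's color is its complement — a photographic negative.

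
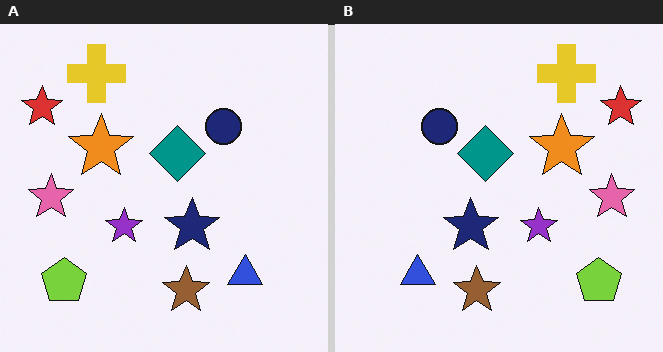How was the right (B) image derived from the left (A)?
Flipped horizontally (left ↔ right).

The red star is in the top-left of the left (A) image and the top-right of the right (B) — shapes on opposite sides of the vertical midline have swapped in a mirror flip.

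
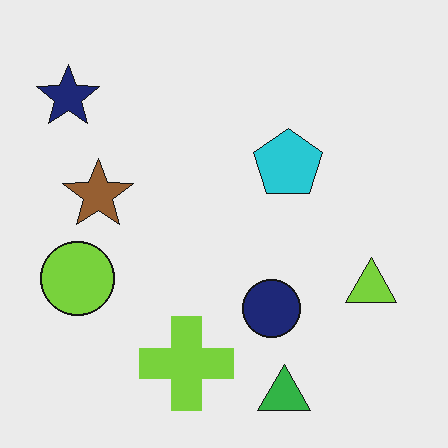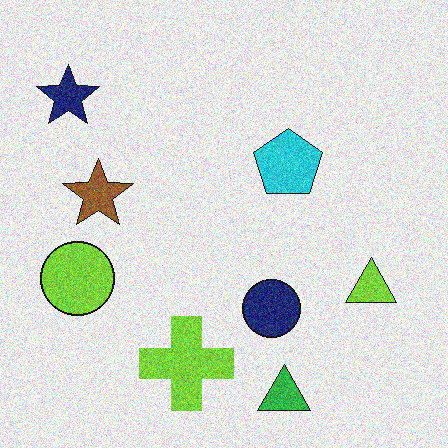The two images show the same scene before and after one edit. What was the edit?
The second image is the first degraded with moderate additive noise.

Random speckle covers the whole image, including the flat background.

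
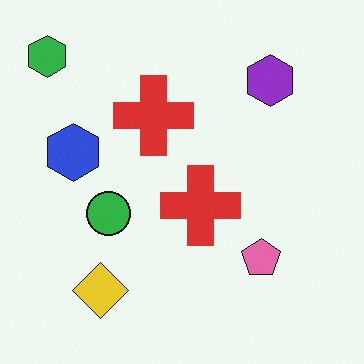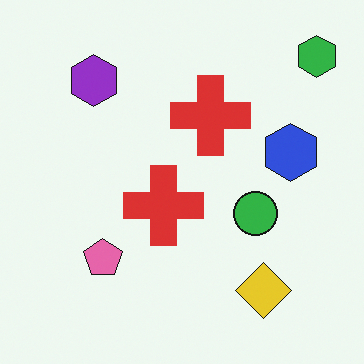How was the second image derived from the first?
Flipped horizontally (left ↔ right).

The green hexagon is in the top-left of the first image and the top-right of the second — shapes on opposite sides of the vertical midline have swapped in a mirror flip.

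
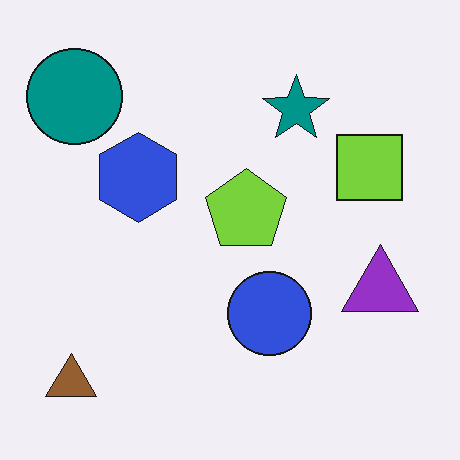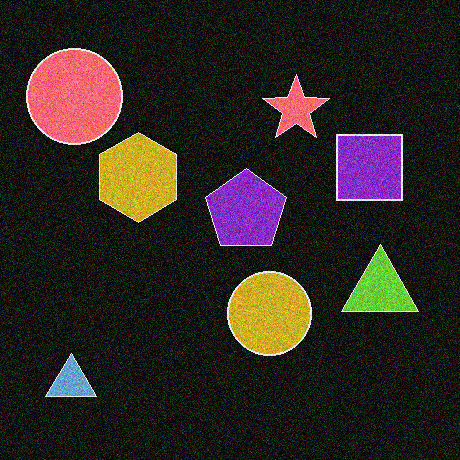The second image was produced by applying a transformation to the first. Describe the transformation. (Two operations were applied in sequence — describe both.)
Color-inverted (negative), then degraded with visible gaussian noise.

The light background has become dark and every shape's color is its complement — a photographic negative. Random speckle covers the whole image, including the flat background.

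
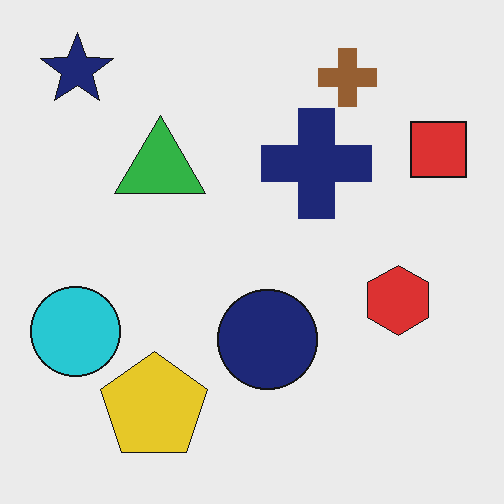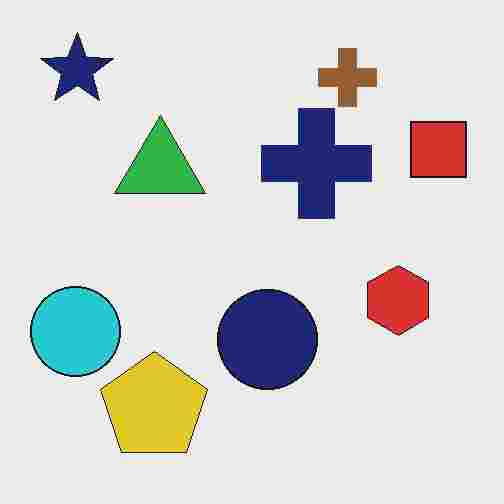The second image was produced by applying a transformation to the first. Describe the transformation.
It was heavily JPEG-compressed with obvious blocking artifacts.

Blocky 8×8 compression artifacts appear around shape edges and the flat background shows ringing — characteristic JPEG degradation.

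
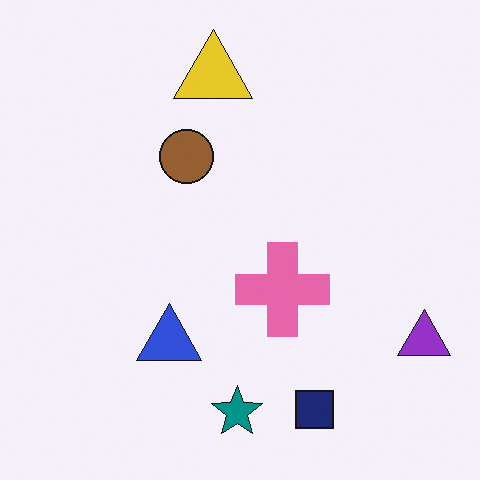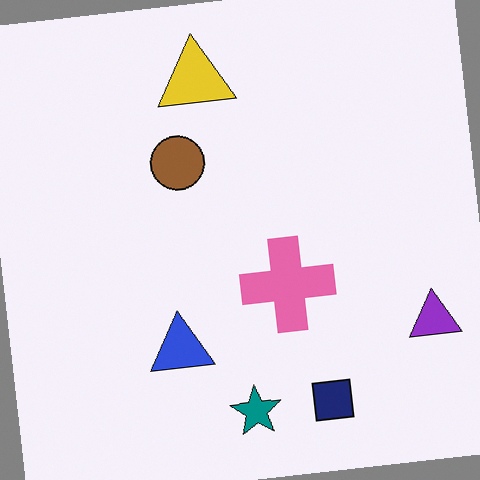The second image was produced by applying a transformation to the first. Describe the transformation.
This is the original image rotated counter-clockwise by a small amount.

Every shape is tilted by the same angle and the image corners show triangular fill wedges — a whole-image rotation by a non-right angle.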